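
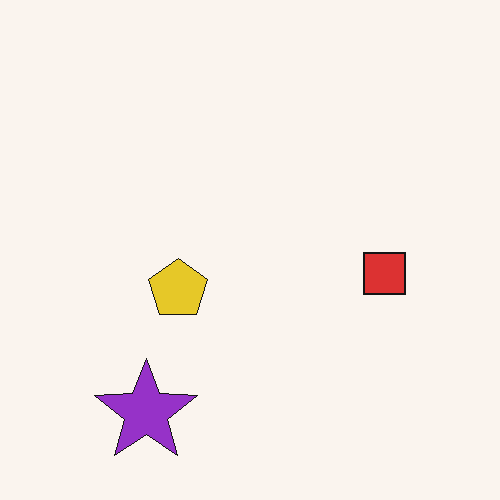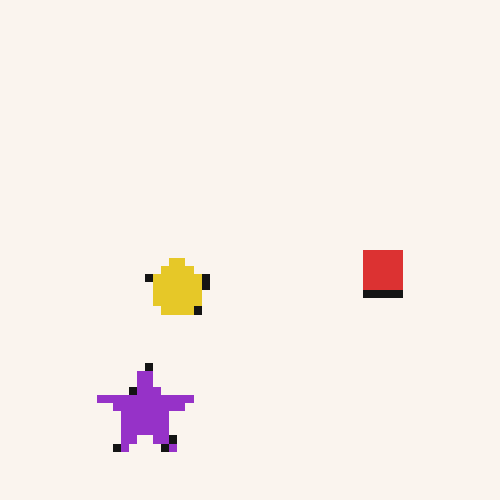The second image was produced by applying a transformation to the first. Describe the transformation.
The transformation is: moderately pixelated.

Shapes are reduced to large square blocks; fine edges and outlines are lost — a downscale-then-upscale (mosaic) effect.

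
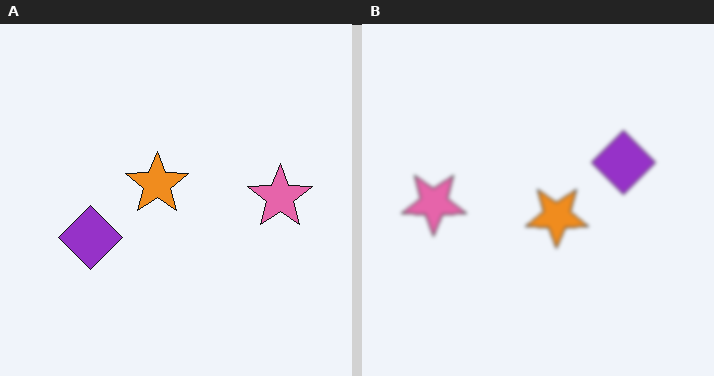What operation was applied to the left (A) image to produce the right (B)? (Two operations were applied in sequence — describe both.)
This is the original image given a subtle gaussian blur, then rotated 180°.

Shape edges and outlines are uniformly softened across the whole image. The pink star sits in the right of the left (A) image and the left of the right (B) — consistent with a whole-image 180° rotation.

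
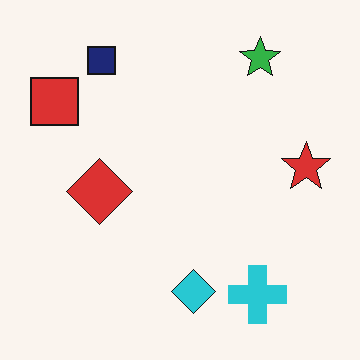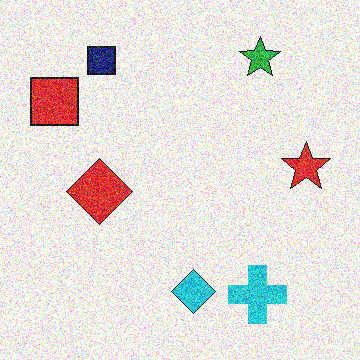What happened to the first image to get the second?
The transformation is: degraded with strong gaussian noise.

Random speckle covers the whole image, including the flat background.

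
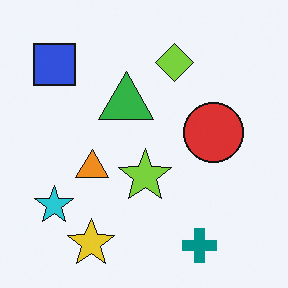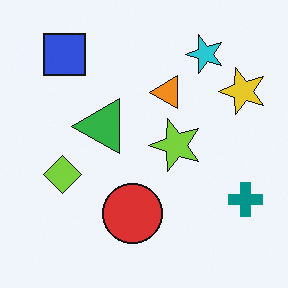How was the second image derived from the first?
The second image is the first transposed (reflected across the top-left ↔ bottom-right diagonal).

Shapes have swapped their row and column positions — what was in the top-right is now in the bottom-left — a diagonal reflection.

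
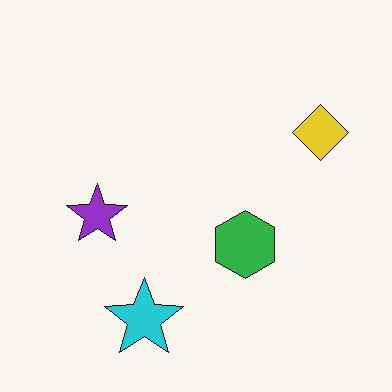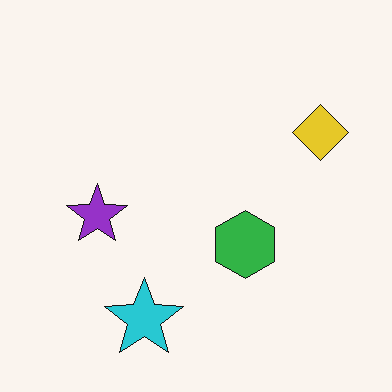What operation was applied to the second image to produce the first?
JPEG-compressed with visible artifacts.

Blocky 8×8 compression artifacts appear around shape edges and the flat background shows ringing — characteristic JPEG degradation.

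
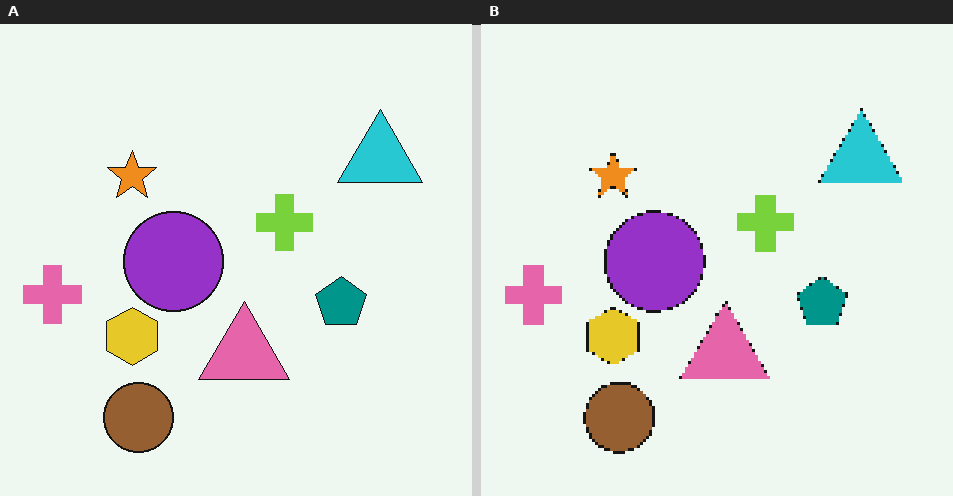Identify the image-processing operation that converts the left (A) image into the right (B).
Mildly pixelated.

Shapes are reduced to large square blocks; fine edges and outlines are lost — a downscale-then-upscale (mosaic) effect.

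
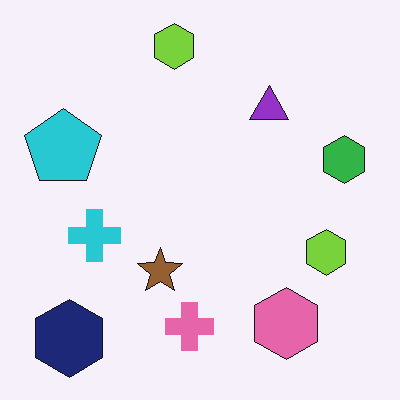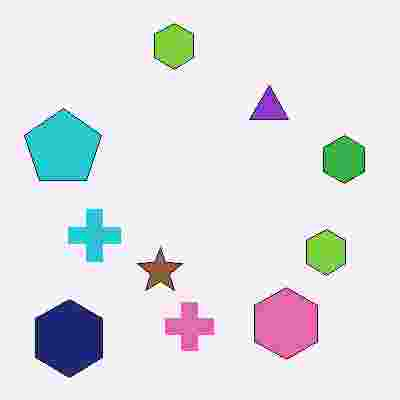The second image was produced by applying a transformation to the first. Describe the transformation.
The image was heavily JPEG-compressed with obvious blocking artifacts.

Blocky 8×8 compression artifacts appear around shape edges and the flat background shows ringing — characteristic JPEG degradation.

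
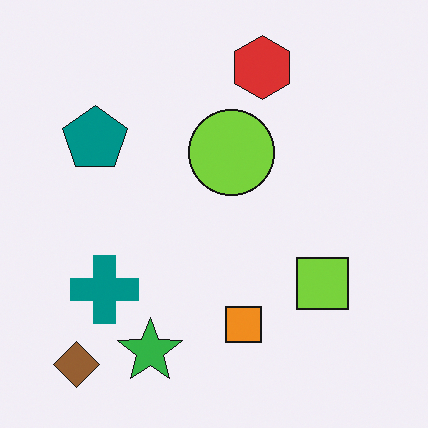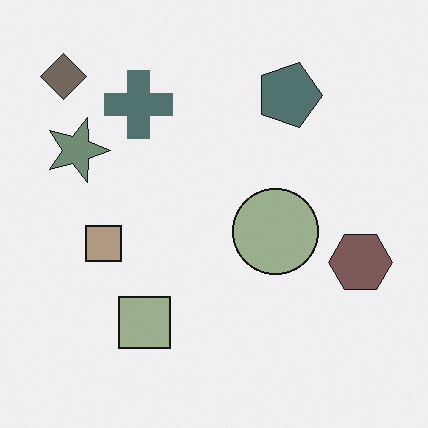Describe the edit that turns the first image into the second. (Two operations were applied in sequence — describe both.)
The image was rotated 90° clockwise, then heavily desaturated.

The brown diamond sits in the bottom-left of the first image and the top-left of the second — consistent with a whole-image 90° clockwise rotation. All colors are more muted and greyish — a global saturation change.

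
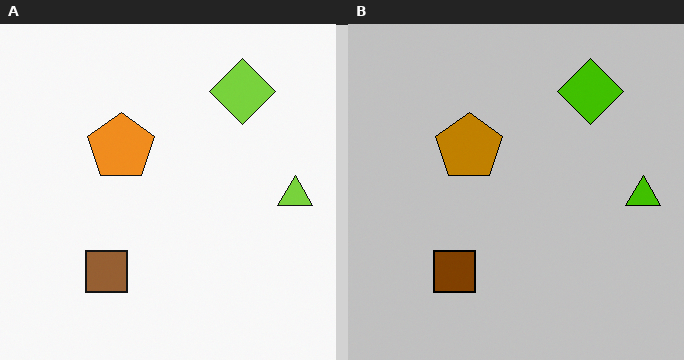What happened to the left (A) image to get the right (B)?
It was heavily posterized to just a handful of flat colors.

Each flat color has snapped to a coarser quantized level — most visibly, the near-white background has dropped to a flat grey.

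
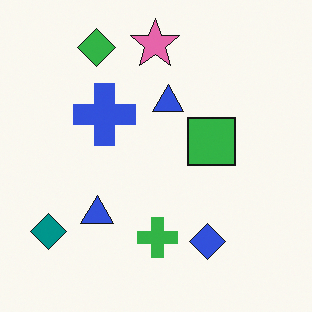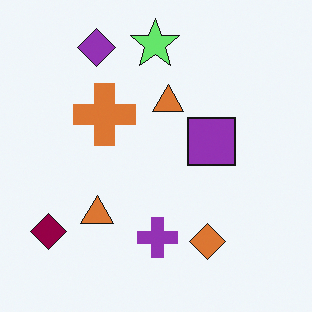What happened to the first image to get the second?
The second image is the first hue-shifted through roughly half the color wheel.

Every shape's color has rotated by the same amount around the hue wheel — a uniform hue shift.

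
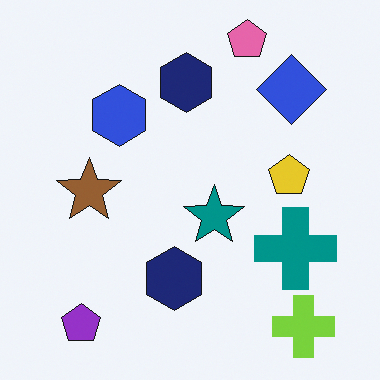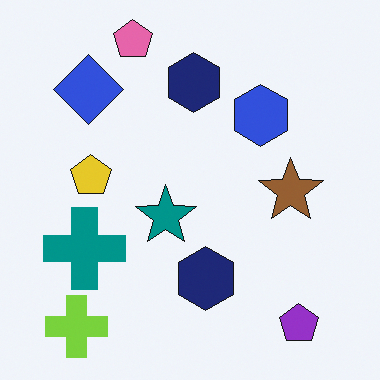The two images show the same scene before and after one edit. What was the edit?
The transformation is: flipped horizontally (left ↔ right).

The lime cross is in the bottom-right of the first image and the bottom-left of the second — shapes on opposite sides of the vertical midline have swapped in a mirror flip.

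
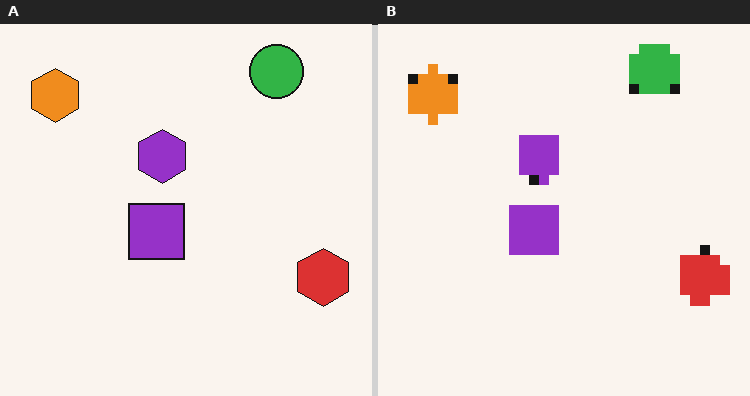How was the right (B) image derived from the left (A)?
The transformation is: heavily pixelated into large blocks.

Shapes are reduced to large square blocks; fine edges and outlines are lost — a downscale-then-upscale (mosaic) effect.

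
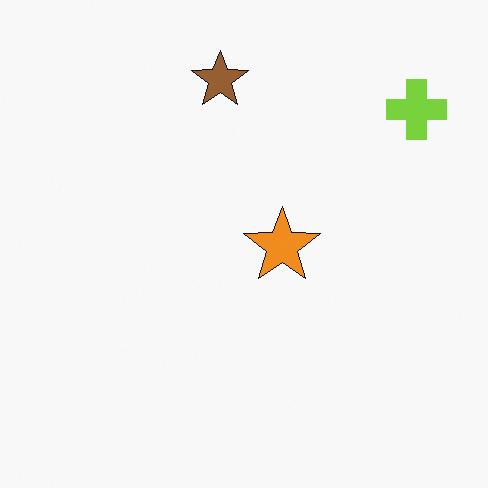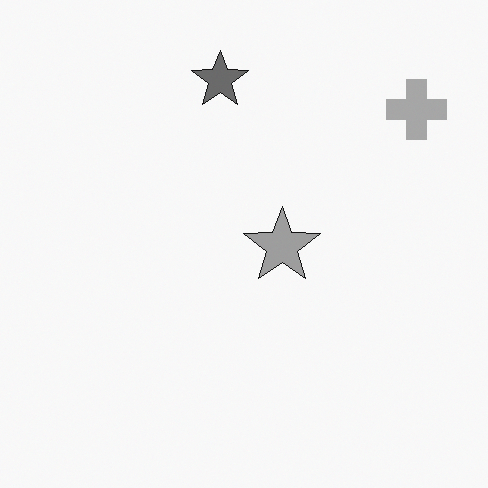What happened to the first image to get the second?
The second image is the first converted to grayscale.

All color is removed — every shape is now a shade of grey.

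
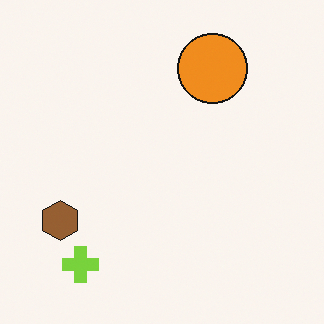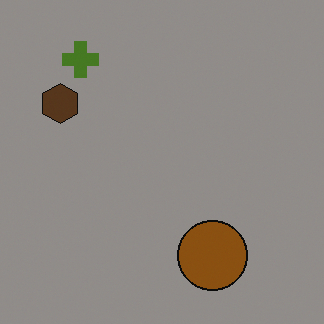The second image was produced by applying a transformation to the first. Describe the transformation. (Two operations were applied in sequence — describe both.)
The image was flipped vertically (top ↔ bottom), then darkened a lot.

The lime cross is in the bottom-left of the first image and the top-left of the second — shapes on opposite sides of the horizontal midline have swapped in a mirror flip. Every pixel — background and shapes alike — is uniformly darkened.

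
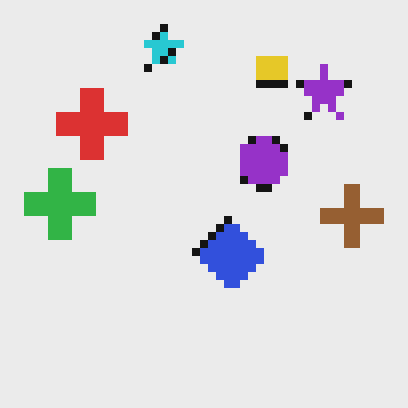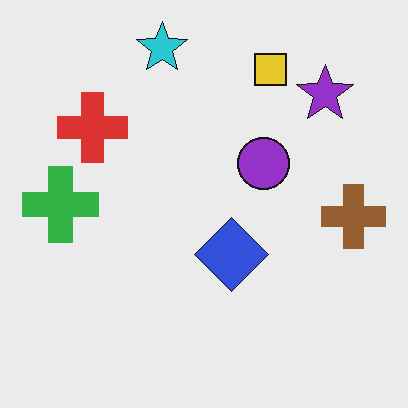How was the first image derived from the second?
This is the original image moderately pixelated.

Shapes are reduced to large square blocks; fine edges and outlines are lost — a downscale-then-upscale (mosaic) effect.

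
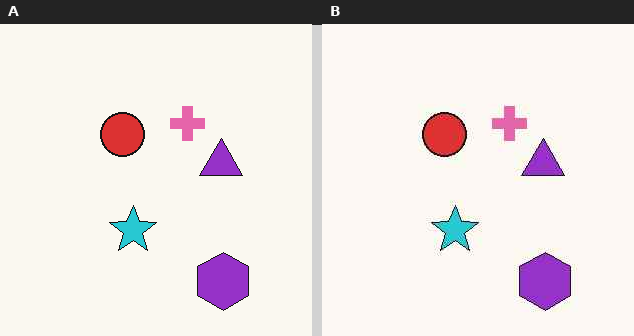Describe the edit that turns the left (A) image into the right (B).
The right (B) image is the left (A) given moderate JPEG compression.

Blocky 8×8 compression artifacts appear around shape edges and the flat background shows ringing — characteristic JPEG degradation.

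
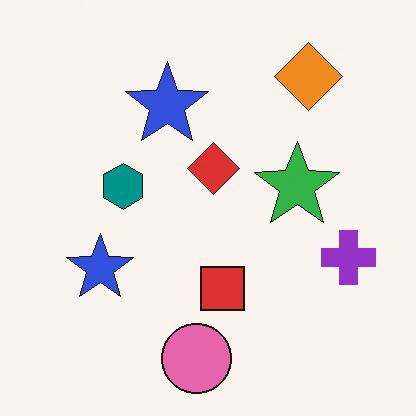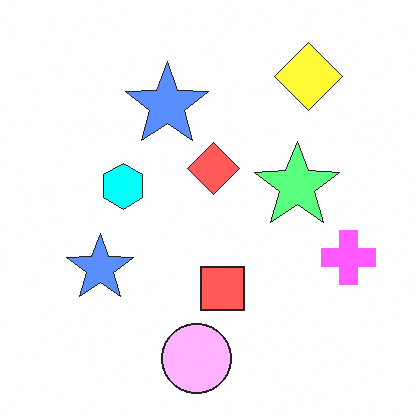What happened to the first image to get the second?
The image was substantially brightened.

Every pixel — background and shapes alike — is uniformly brightened.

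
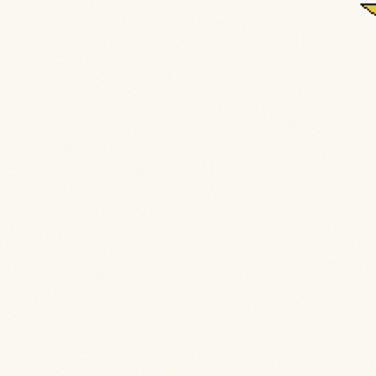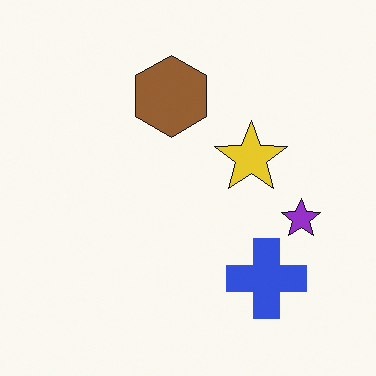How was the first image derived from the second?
This is the original image cropped tightly and scaled back up.

The visible shapes are larger and the field of view is narrower; shapes near the original edges may be partly or wholly outside the frame — a crop-and-rescale.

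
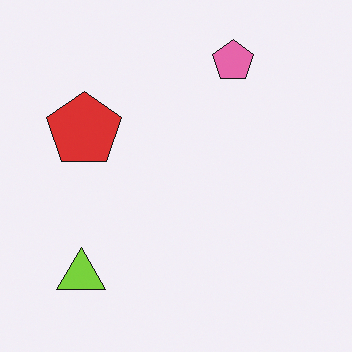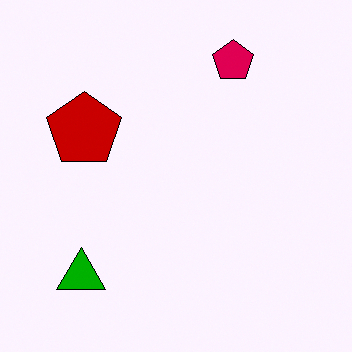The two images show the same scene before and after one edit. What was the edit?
Given much higher contrast.

Tones are pushed away from mid-grey across the whole image — a global contrast change.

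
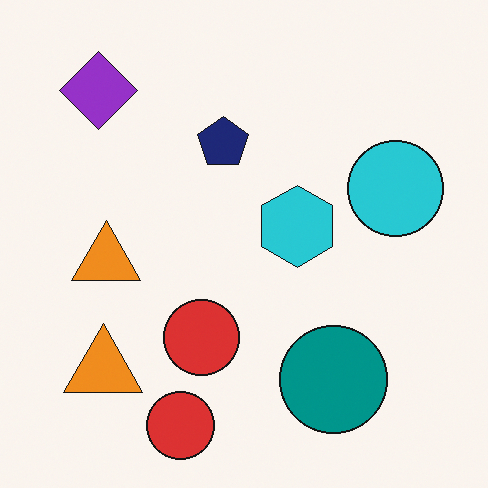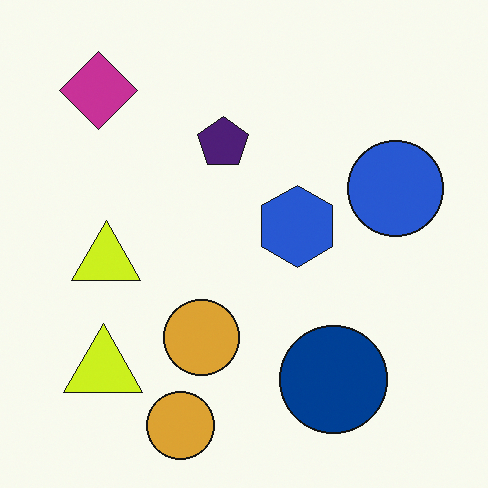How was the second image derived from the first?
Hue-shifted by a small amount.

Every shape's color has rotated by the same amount around the hue wheel — a uniform hue shift.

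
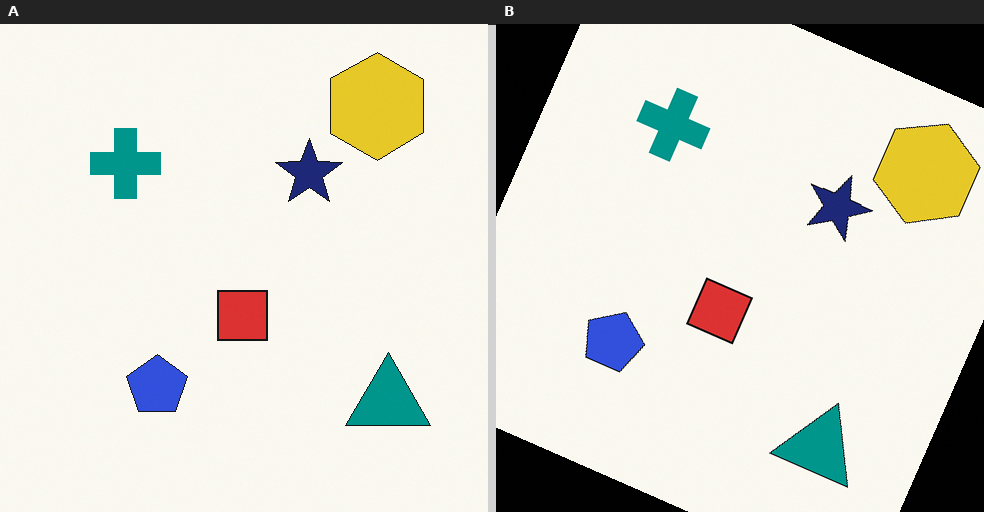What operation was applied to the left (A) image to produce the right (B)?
The right (B) image is the left (A) rotated clockwise by a moderate amount.

Every shape is tilted by the same angle and the image corners show triangular fill wedges — a whole-image rotation by a non-right angle.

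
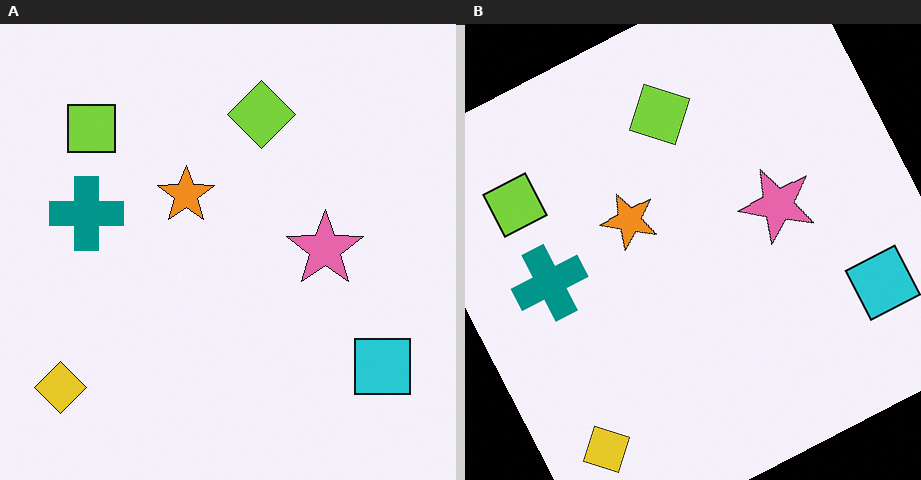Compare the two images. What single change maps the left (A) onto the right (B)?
It was rotated counter-clockwise by a moderate amount.

Every shape is tilted by the same angle and the image corners show triangular fill wedges — a whole-image rotation by a non-right angle.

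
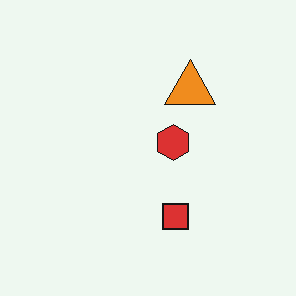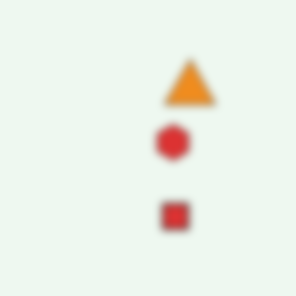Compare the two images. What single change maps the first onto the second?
Moderately blurred.

Shape edges and outlines are uniformly softened across the whole image.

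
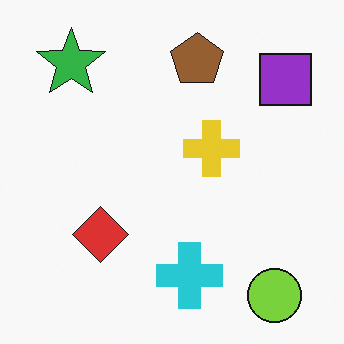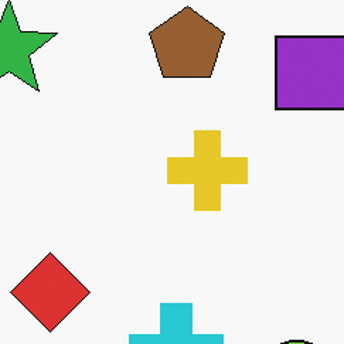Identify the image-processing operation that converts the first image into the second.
The second image is the first cropped slightly and scaled back up.

The visible shapes are larger and the field of view is narrower; shapes near the original edges may be partly or wholly outside the frame — a crop-and-rescale.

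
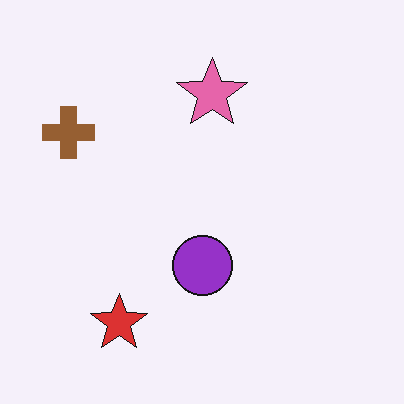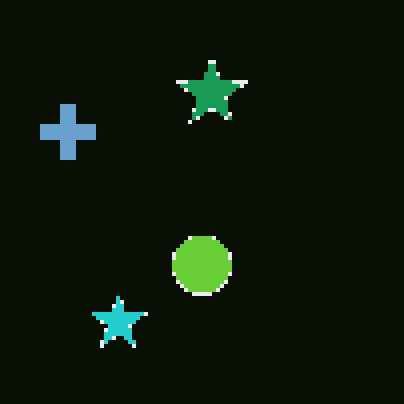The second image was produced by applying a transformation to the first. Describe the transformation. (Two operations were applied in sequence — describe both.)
The transformation is: color-inverted (negative), then mildly pixelated.

The light background has become dark and every shape's color is its complement — a photographic negative. Shapes are reduced to large square blocks; fine edges and outlines are lost — a downscale-then-upscale (mosaic) effect.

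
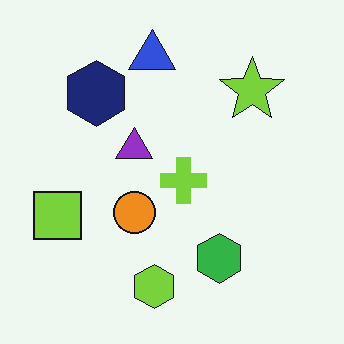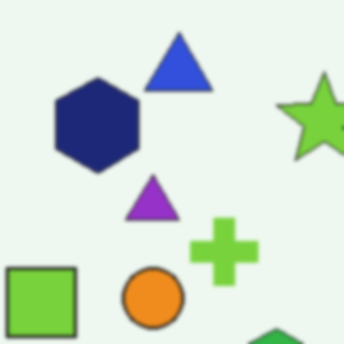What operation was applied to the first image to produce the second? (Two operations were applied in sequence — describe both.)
Cropped slightly and scaled back up, then given a subtle gaussian blur.

The visible shapes are larger and the field of view is narrower; shapes near the original edges may be partly or wholly outside the frame — a crop-and-rescale. Shape edges and outlines are uniformly softened across the whole image.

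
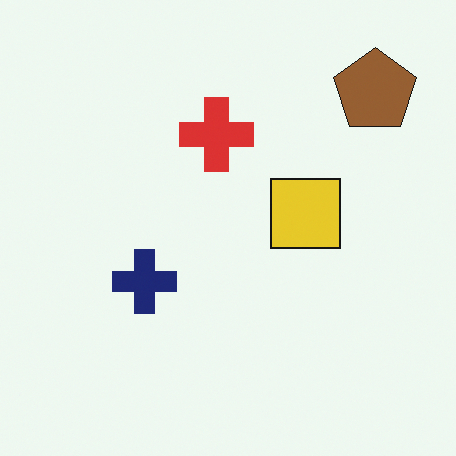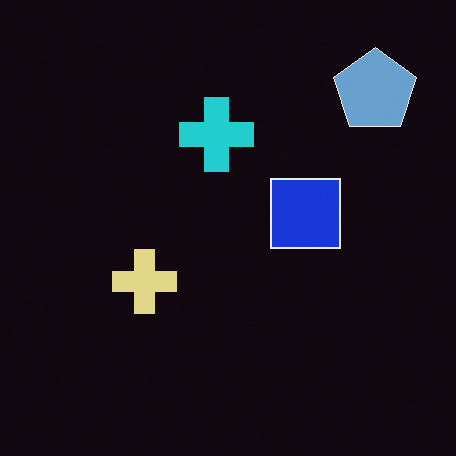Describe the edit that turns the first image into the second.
The image was color-inverted (negative).

The light background has become dark and every shape's color is its complement — a photographic negative.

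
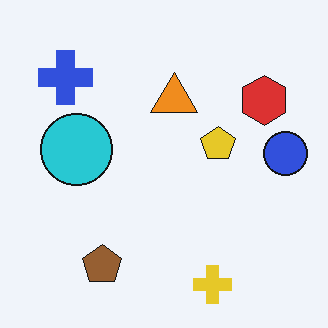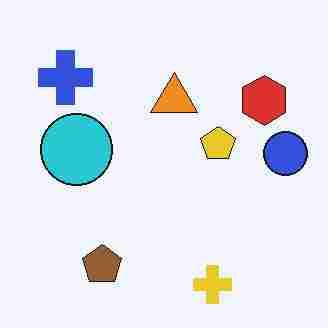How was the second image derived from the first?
The second image is the first degraded with heavy JPEG compression.

Blocky 8×8 compression artifacts appear around shape edges and the flat background shows ringing — characteristic JPEG degradation.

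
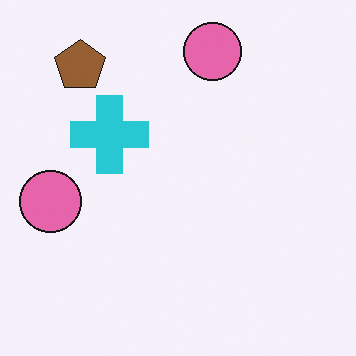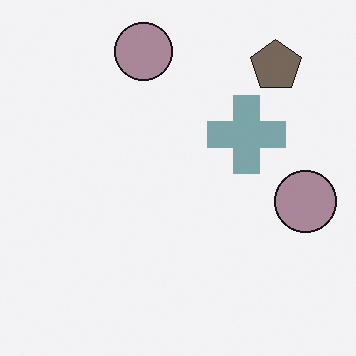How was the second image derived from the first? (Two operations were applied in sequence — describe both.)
This is the original image made much more muted (saturation change), then flipped horizontally (left ↔ right).

All colors are more muted and greyish — a global saturation change. The brown pentagon is in the top-left of the first image and the top-right of the second — shapes on opposite sides of the vertical midline have swapped in a mirror flip.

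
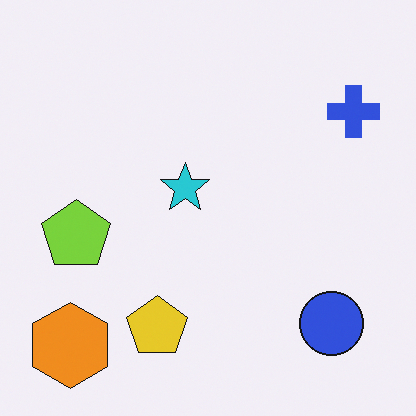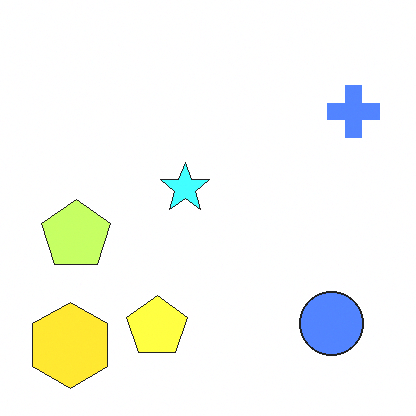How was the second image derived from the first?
The image was noticeably brightened.

Every pixel — background and shapes alike — is uniformly brightened.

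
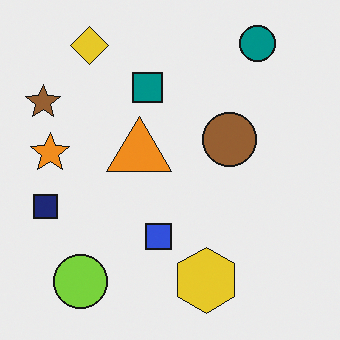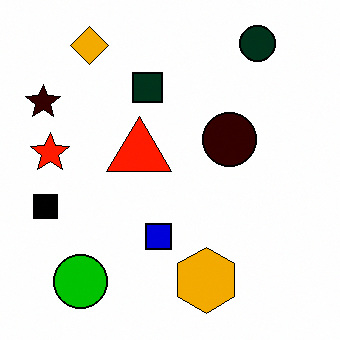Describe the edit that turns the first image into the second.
Given much higher contrast.

Tones are pushed away from mid-grey across the whole image — a global contrast change.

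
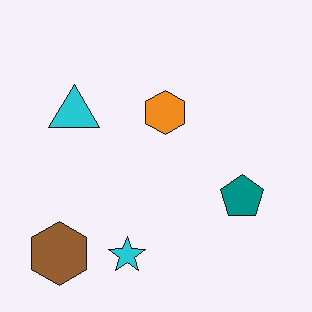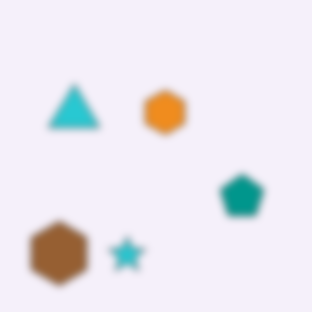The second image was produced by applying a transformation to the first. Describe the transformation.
The image was moderately blurred.

Shape edges and outlines are uniformly softened across the whole image.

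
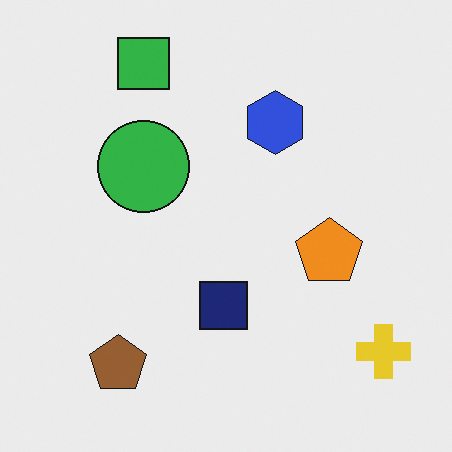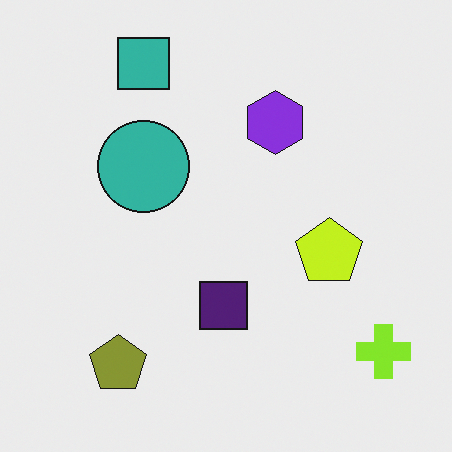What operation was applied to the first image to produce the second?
It was hue-shifted slightly.

Every shape's color has rotated by the same amount around the hue wheel — a uniform hue shift.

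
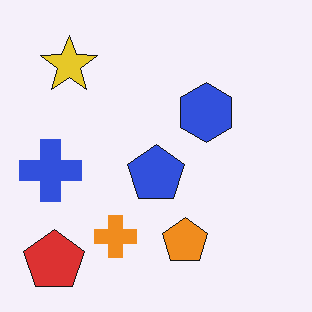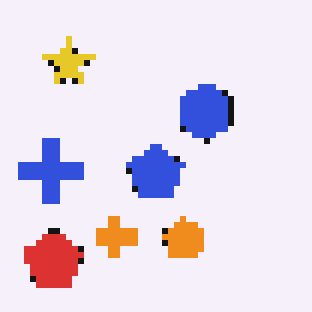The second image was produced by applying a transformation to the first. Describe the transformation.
The transformation is: pixelated into visible square blocks.

Shapes are reduced to large square blocks; fine edges and outlines are lost — a downscale-then-upscale (mosaic) effect.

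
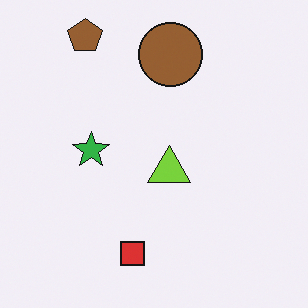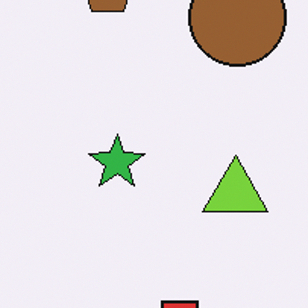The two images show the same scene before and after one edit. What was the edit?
Cropped slightly and scaled back up.

The visible shapes are larger and the field of view is narrower; shapes near the original edges may be partly or wholly outside the frame — a crop-and-rescale.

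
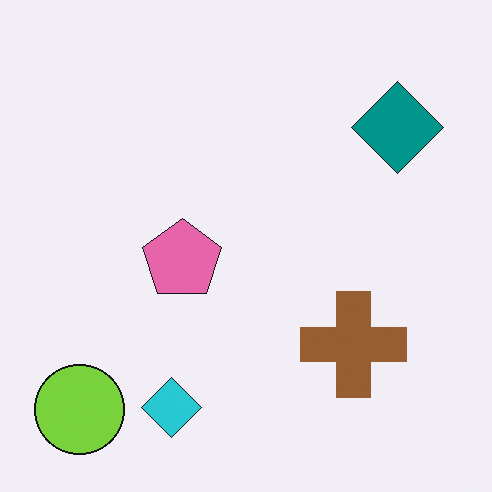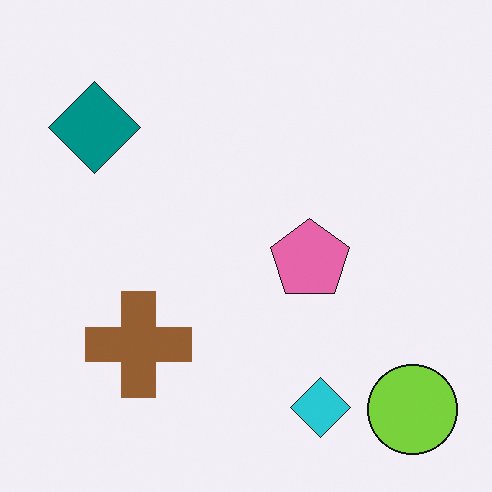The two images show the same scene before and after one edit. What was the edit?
Flipped horizontally (left ↔ right).

The lime circle is in the bottom-left of the first image and the bottom-right of the second — shapes on opposite sides of the vertical midline have swapped in a mirror flip.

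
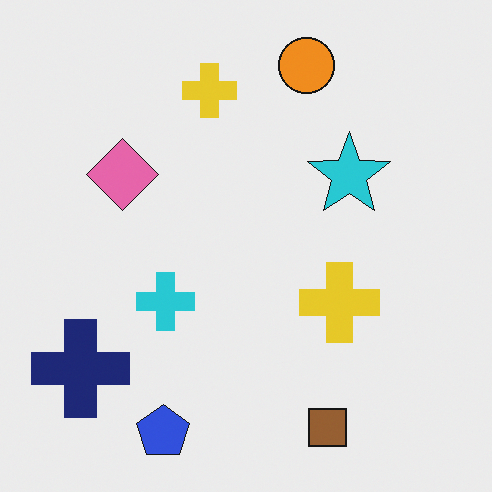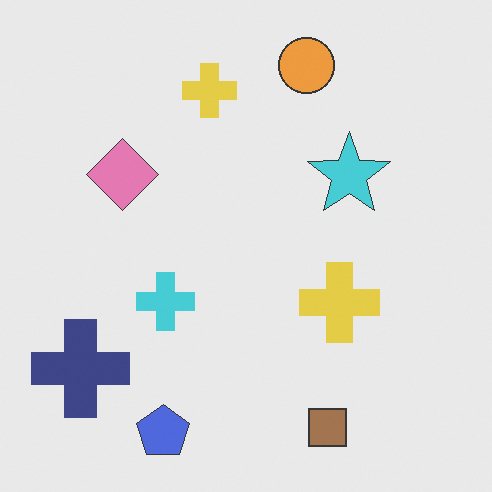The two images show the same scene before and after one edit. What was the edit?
This is the original image given slightly reduced contrast.

Tones are pushed toward mid-grey across the whole image — a global contrast change.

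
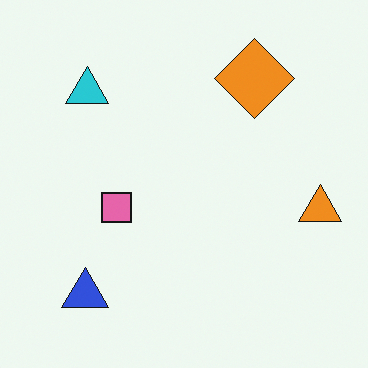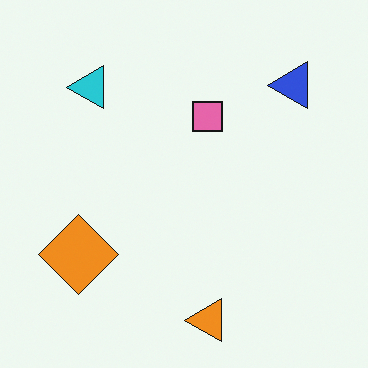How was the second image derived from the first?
This is the original image transposed (reflected across the top-left ↔ bottom-right diagonal).

Shapes have swapped their row and column positions — what was in the top-right is now in the bottom-left — a diagonal reflection.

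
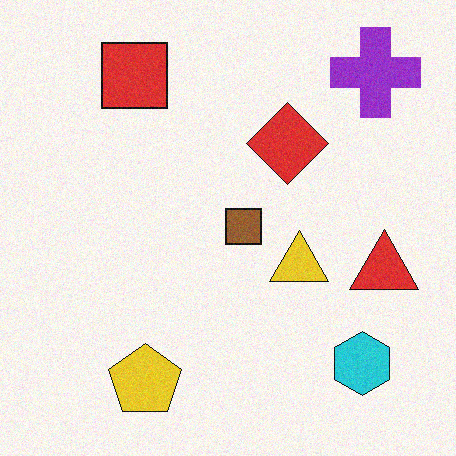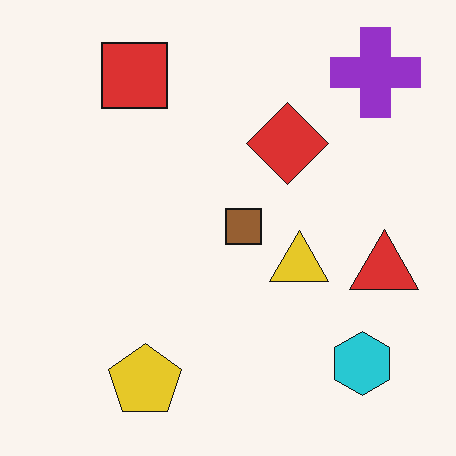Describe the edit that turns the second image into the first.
It was degraded with subtle gaussian noise.

Random speckle covers the whole image, including the flat background.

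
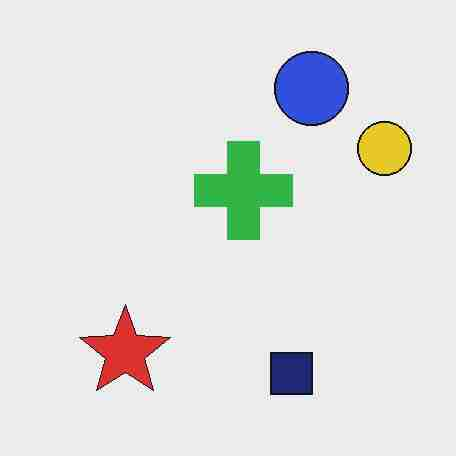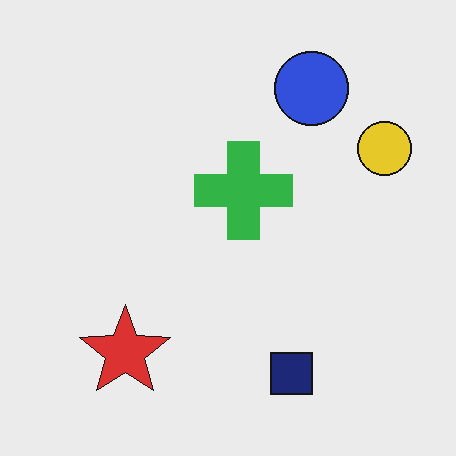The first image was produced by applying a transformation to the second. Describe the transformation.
The image was heavily JPEG-compressed with obvious blocking artifacts.

Blocky 8×8 compression artifacts appear around shape edges and the flat background shows ringing — characteristic JPEG degradation.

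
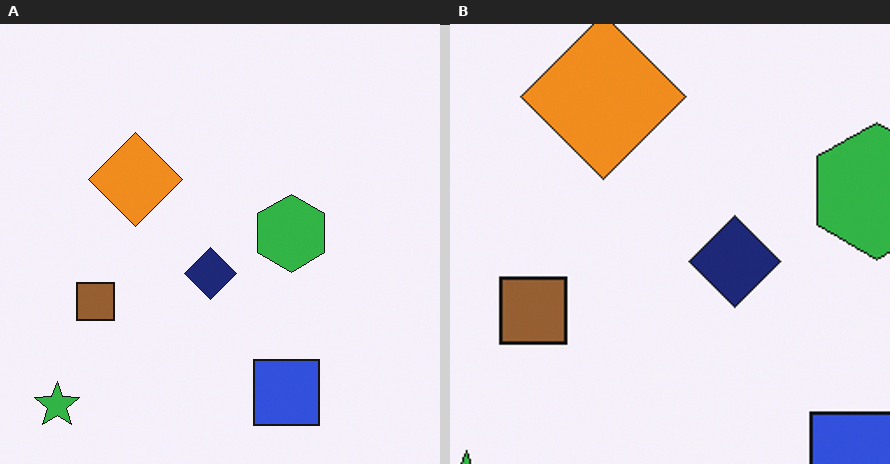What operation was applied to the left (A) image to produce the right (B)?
This is the original image cropped tightly and scaled back up.

The visible shapes are larger and the field of view is narrower; shapes near the original edges may be partly or wholly outside the frame — a crop-and-rescale.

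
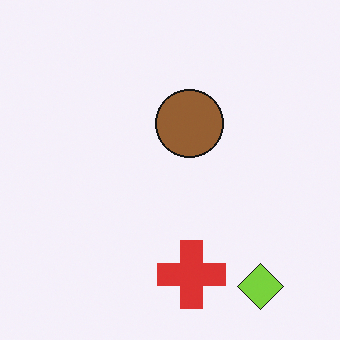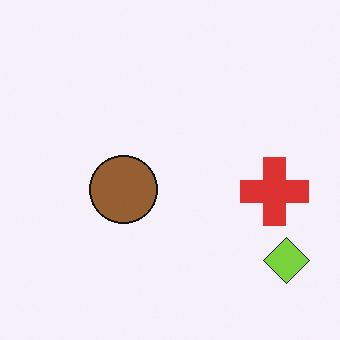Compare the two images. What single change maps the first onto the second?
Transposed (reflected across the top-left ↔ bottom-right diagonal).

Shapes have swapped their row and column positions — what was in the top-right is now in the bottom-left — a diagonal reflection.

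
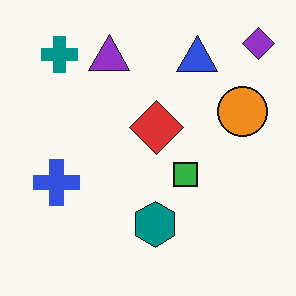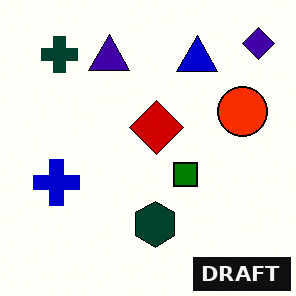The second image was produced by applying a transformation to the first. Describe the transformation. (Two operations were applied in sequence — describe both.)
It was boosted in contrast, then watermarked with the text "DRAFT" in the lower-right corner.

Tones are pushed away from mid-grey across the whole image — a global contrast change. A dark label reading "DRAFT" appears in the lower-right corner.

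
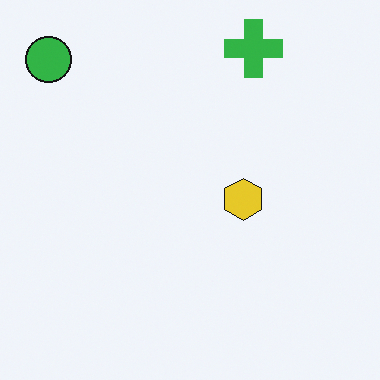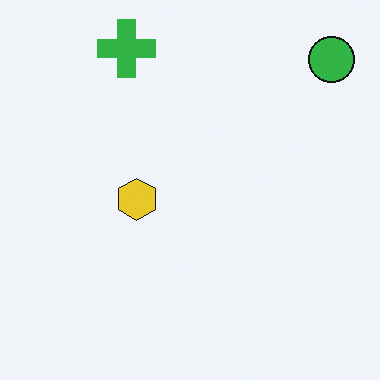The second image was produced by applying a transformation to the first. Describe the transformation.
Flipped horizontally (left ↔ right).

The green circle is in the top-left of the first image and the top-right of the second — shapes on opposite sides of the vertical midline have swapped in a mirror flip.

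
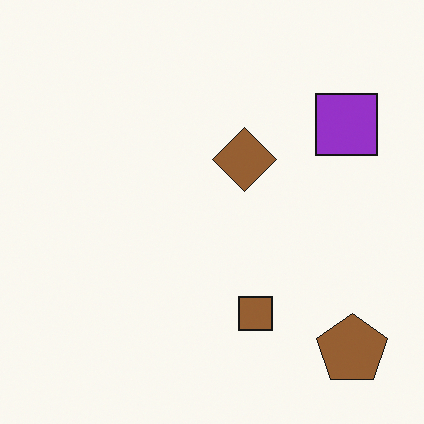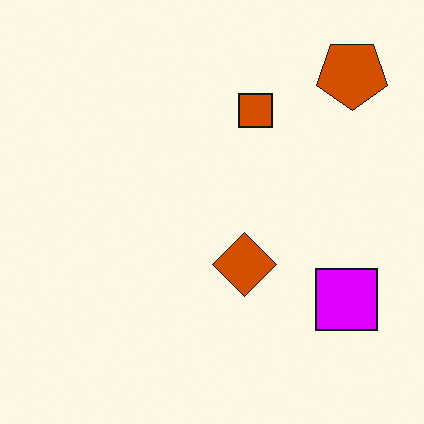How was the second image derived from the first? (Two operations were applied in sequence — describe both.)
Flipped vertically (top ↔ bottom), then made much more vivid (saturation change).

The brown pentagon is in the bottom-right of the first image and the top-right of the second — shapes on opposite sides of the horizontal midline have swapped in a mirror flip. All colors are more vivid — a global saturation change.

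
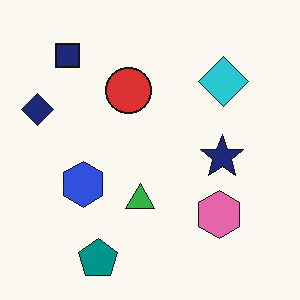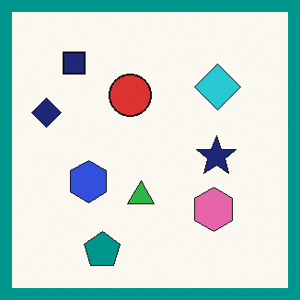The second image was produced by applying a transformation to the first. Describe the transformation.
The transformation is: framed with a teal border.

A solid teal frame runs around the edge of the second image, with the content slightly shrunk inside it.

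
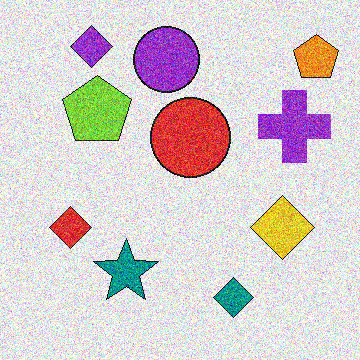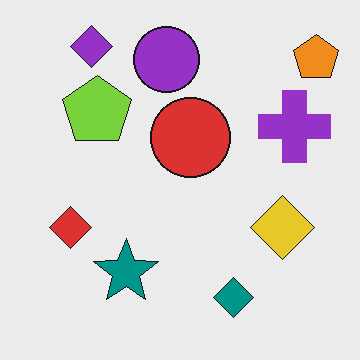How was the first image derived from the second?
Degraded with a thick layer of grain.

Random speckle covers the whole image, including the flat background.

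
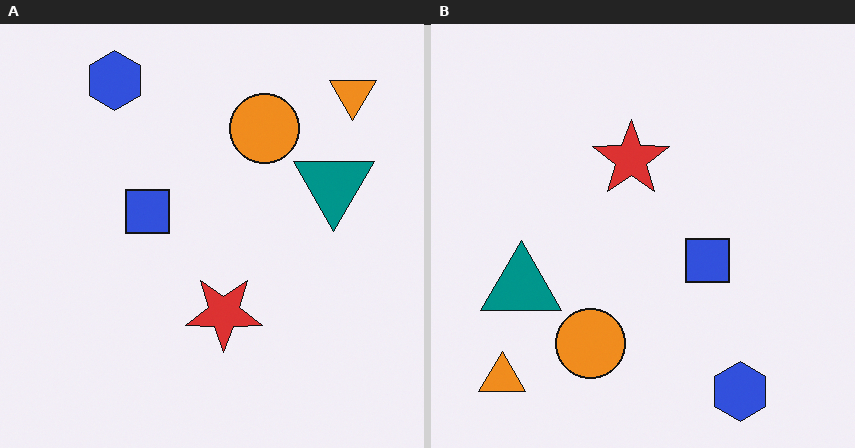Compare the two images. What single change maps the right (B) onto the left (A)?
The left (A) image is the right (B) rotated 180°.

The orange triangle sits in the bottom-left of the right (B) image and the top-right of the left (A) — consistent with a whole-image 180° rotation.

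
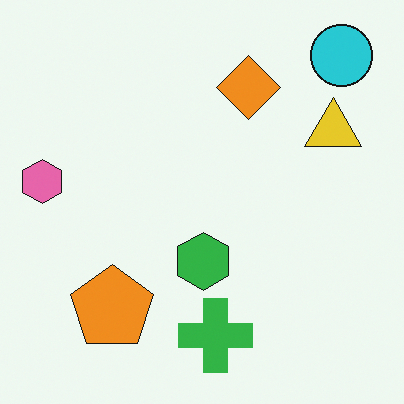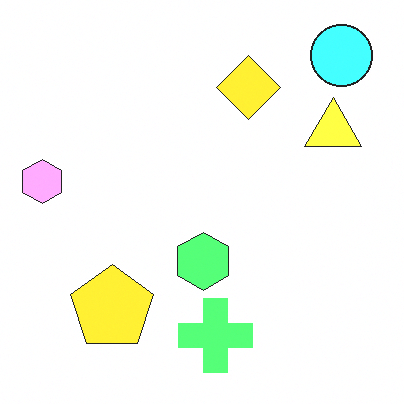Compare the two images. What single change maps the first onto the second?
It was brightened a lot.

Every pixel — background and shapes alike — is uniformly brightened.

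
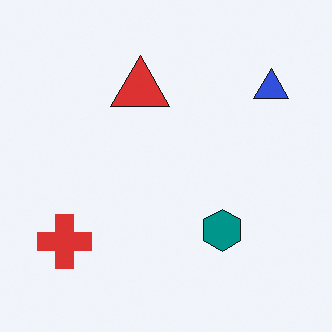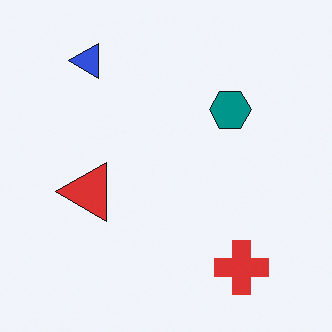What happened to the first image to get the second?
The image was rotated 90° counter-clockwise.

The blue triangle sits in the top-right of the first image and the top-left of the second — consistent with a whole-image 90° counter-clockwise rotation.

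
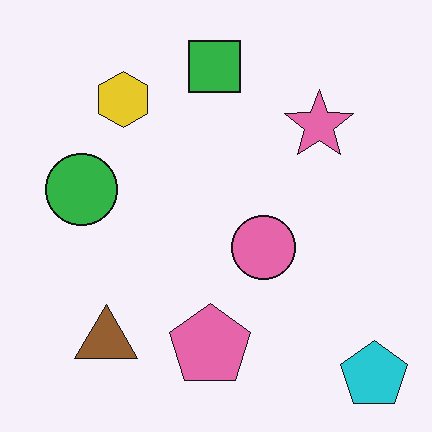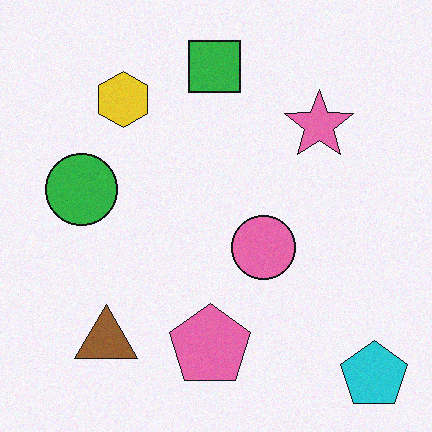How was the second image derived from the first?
The second image is the first degraded with light additive noise.

Random speckle covers the whole image, including the flat background.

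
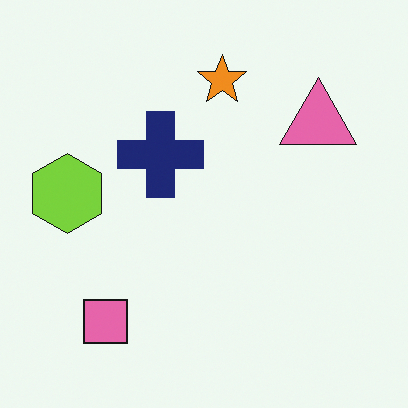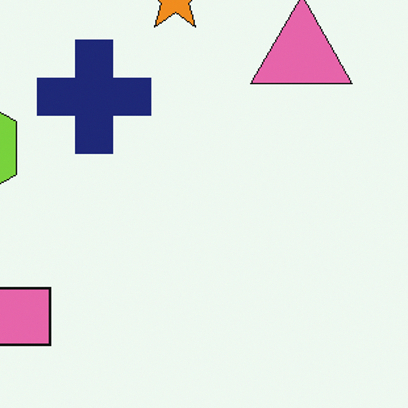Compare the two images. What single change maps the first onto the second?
It was cropped slightly and scaled back up.

The visible shapes are larger and the field of view is narrower; shapes near the original edges may be partly or wholly outside the frame — a crop-and-rescale.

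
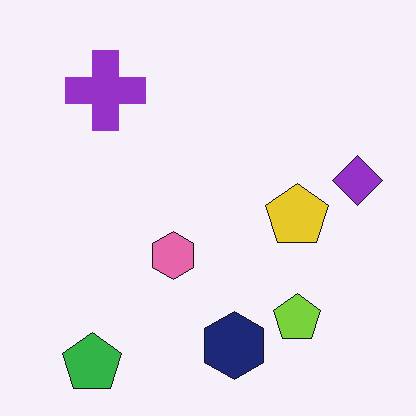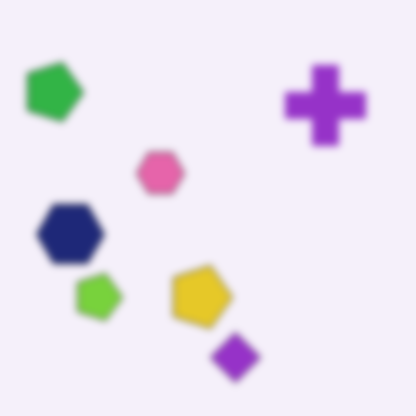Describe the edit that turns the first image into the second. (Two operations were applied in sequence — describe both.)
The transformation is: moderately blurred, then rotated 90° clockwise.

Shape edges and outlines are uniformly softened across the whole image. The green pentagon sits in the bottom-left of the first image and the top-left of the second — consistent with a whole-image 90° clockwise rotation.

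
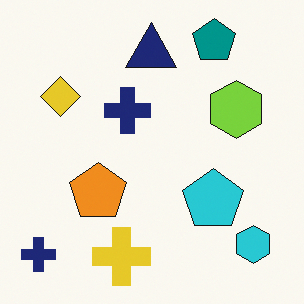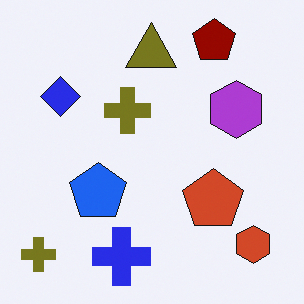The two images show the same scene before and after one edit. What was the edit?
The image was hue-shifted by a large amount.

Every shape's color has rotated by the same amount around the hue wheel — a uniform hue shift.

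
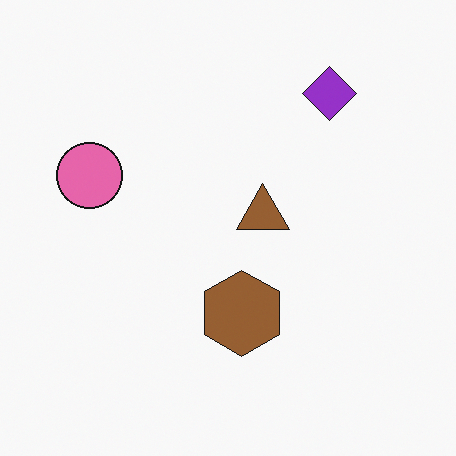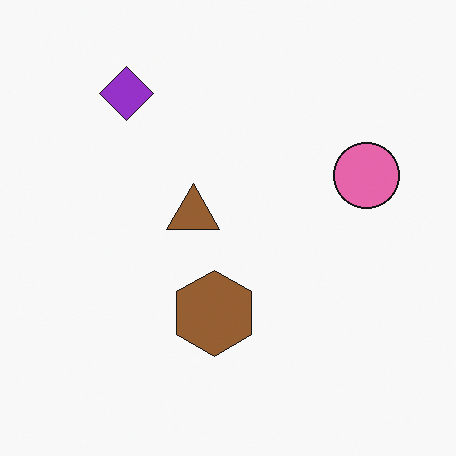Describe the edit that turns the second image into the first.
It was flipped horizontally (left ↔ right).

The pink circle is in the right of the second image and the left of the first — shapes on opposite sides of the vertical midline have swapped in a mirror flip.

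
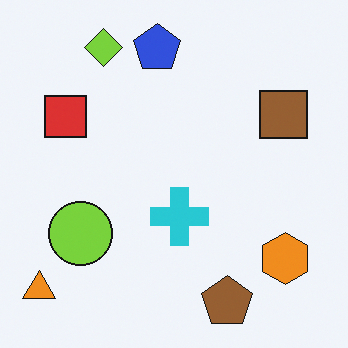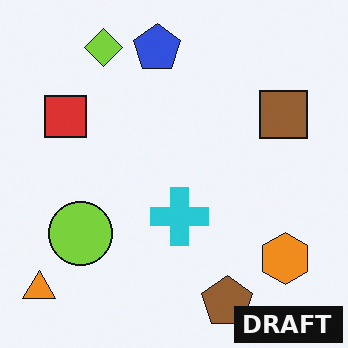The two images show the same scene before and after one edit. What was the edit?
The transformation is: watermarked with the text "DRAFT" in the lower-right corner.

A dark label reading "DRAFT" appears in the lower-right corner.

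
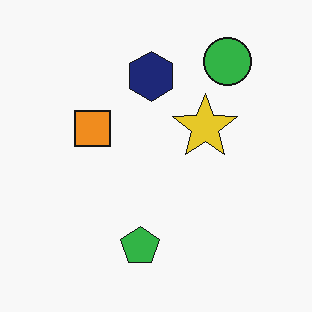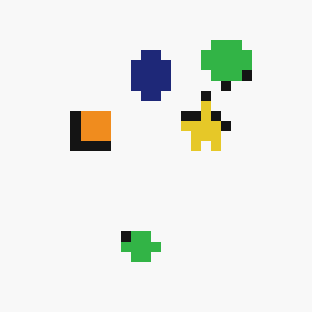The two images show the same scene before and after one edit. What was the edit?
The transformation is: coarsely pixelated.

Shapes are reduced to large square blocks; fine edges and outlines are lost — a downscale-then-upscale (mosaic) effect.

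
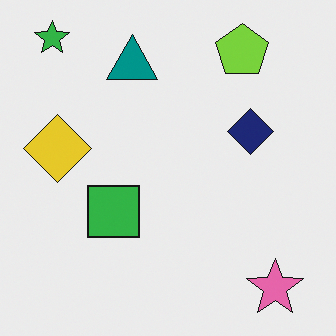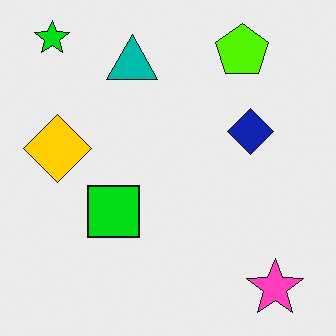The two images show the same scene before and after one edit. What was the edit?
It was made much more vivid (saturation change).

All colors are more vivid — a global saturation change.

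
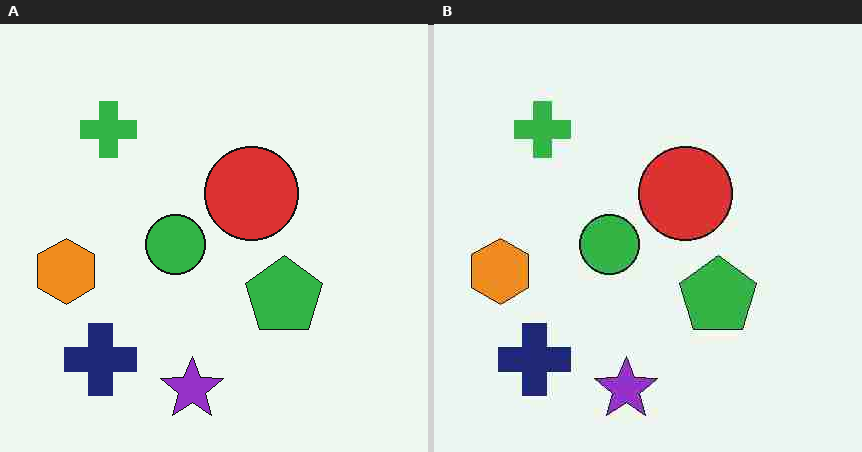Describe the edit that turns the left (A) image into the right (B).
This is the original image degraded with heavy JPEG compression.

Blocky 8×8 compression artifacts appear around shape edges and the flat background shows ringing — characteristic JPEG degradation.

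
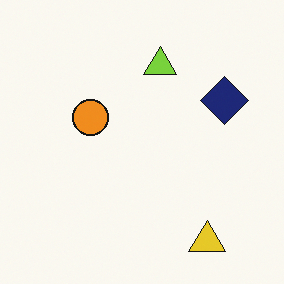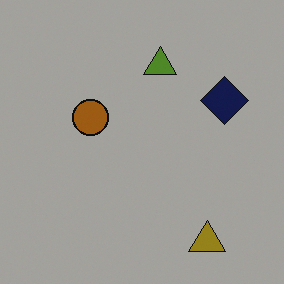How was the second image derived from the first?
The image was darkened a lot.

Every pixel — background and shapes alike — is uniformly darkened.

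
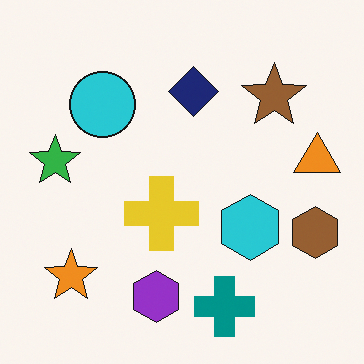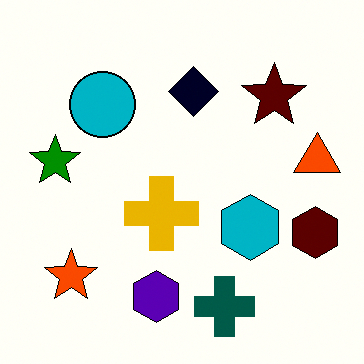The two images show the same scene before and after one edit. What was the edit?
Given much higher contrast.

Tones are pushed away from mid-grey across the whole image — a global contrast change.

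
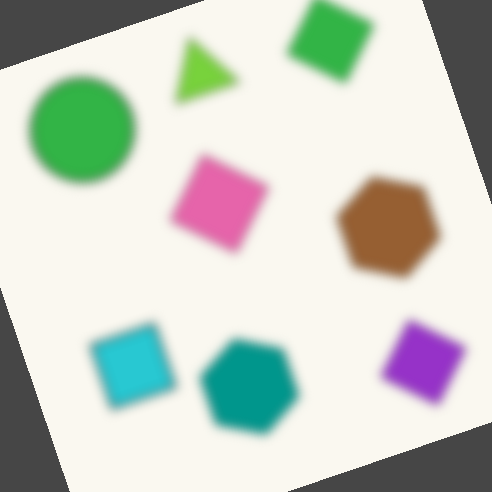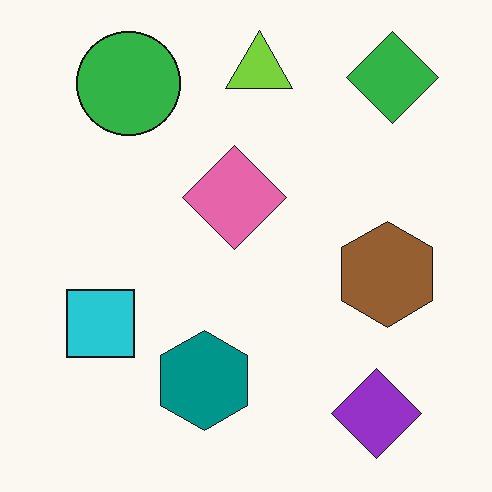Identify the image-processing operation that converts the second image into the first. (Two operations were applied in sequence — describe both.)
The image was heavily blurred, then rotated counter-clockwise by a clearly visible amount.

Shape edges and outlines are uniformly softened across the whole image. Every shape is tilted by the same angle and the image corners show triangular fill wedges — a whole-image rotation by a non-right angle.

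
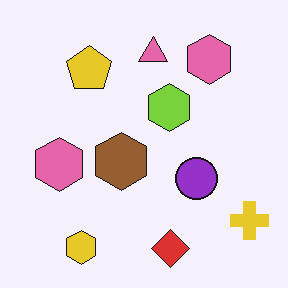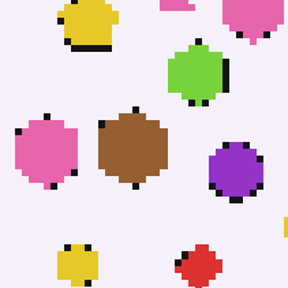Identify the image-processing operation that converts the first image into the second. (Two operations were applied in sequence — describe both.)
The image was mildly pixelated, then cropped slightly and scaled back up.

Shapes are reduced to large square blocks; fine edges and outlines are lost — a downscale-then-upscale (mosaic) effect. The visible shapes are larger and the field of view is narrower; shapes near the original edges may be partly or wholly outside the frame — a crop-and-rescale.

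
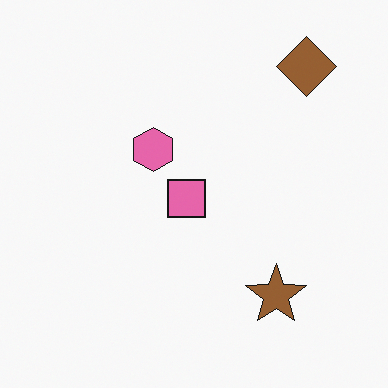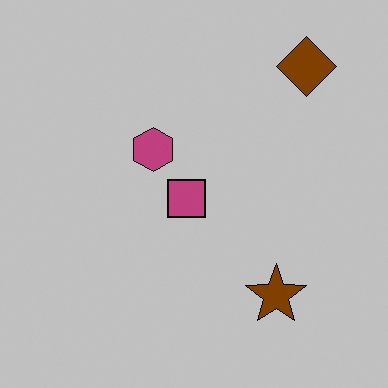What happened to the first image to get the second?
It was heavily posterized to just a handful of flat colors.

Each flat color has snapped to a coarser quantized level — most visibly, the near-white background has dropped to a flat grey.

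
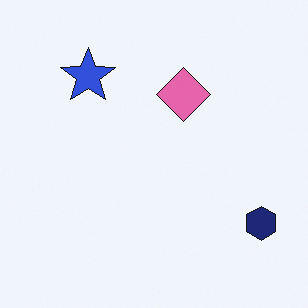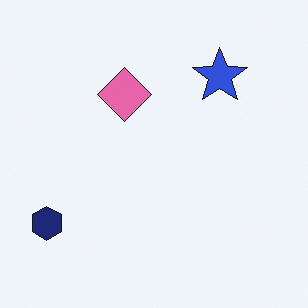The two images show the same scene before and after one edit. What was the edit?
The transformation is: flipped horizontally (left ↔ right).

The navy hexagon is in the bottom-right of the first image and the bottom-left of the second — shapes on opposite sides of the vertical midline have swapped in a mirror flip.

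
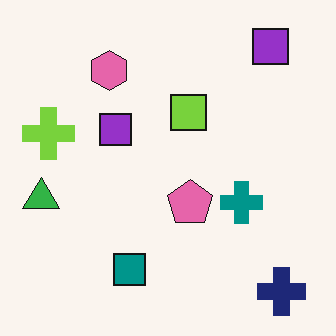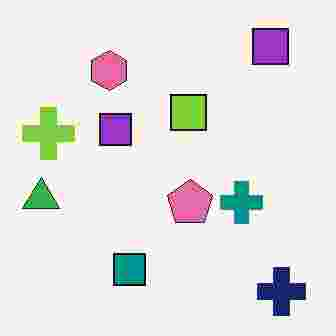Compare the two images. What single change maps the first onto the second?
It was degraded with heavy JPEG compression.

Blocky 8×8 compression artifacts appear around shape edges and the flat background shows ringing — characteristic JPEG degradation.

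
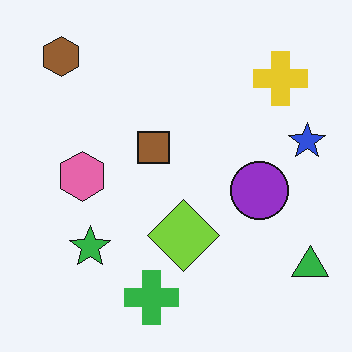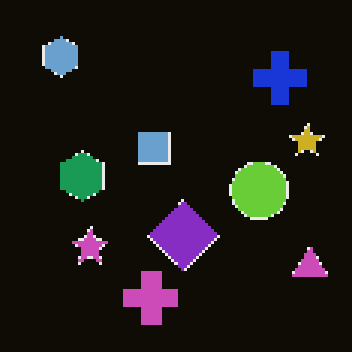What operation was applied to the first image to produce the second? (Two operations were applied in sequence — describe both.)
The transformation is: color-inverted (negative), then lightly pixelated (a mild mosaic effect).

The light background has become dark and every shape's color is its complement — a photographic negative. Shapes are reduced to large square blocks; fine edges and outlines are lost — a downscale-then-upscale (mosaic) effect.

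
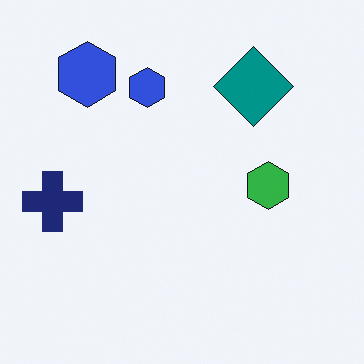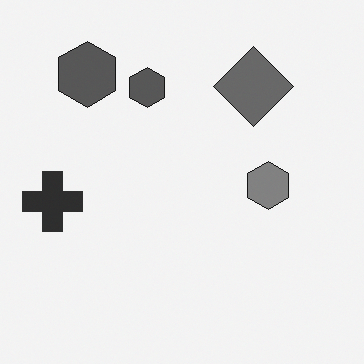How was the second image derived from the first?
It was converted to grayscale.

All color is removed — every shape is now a shade of grey.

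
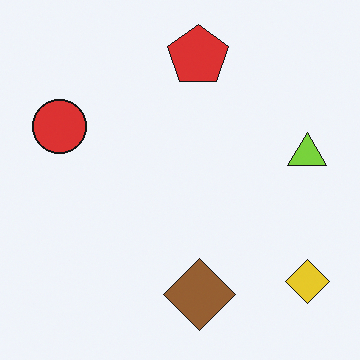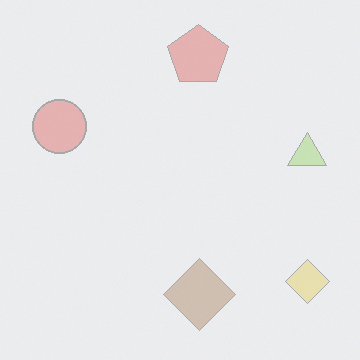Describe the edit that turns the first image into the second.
Given much lower contrast.

Tones are pushed toward mid-grey across the whole image — a global contrast change.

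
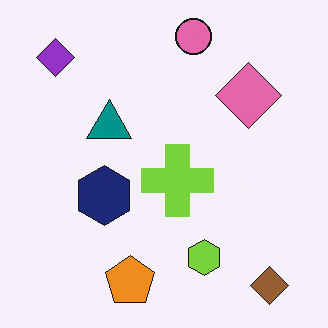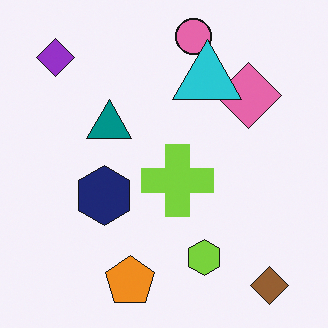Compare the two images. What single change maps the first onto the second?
It was overlaid with an additional cyan triangle.

A cyan triangle appears in the second image that is absent from the first.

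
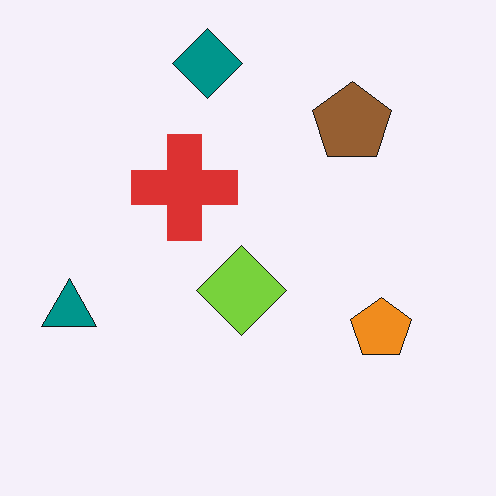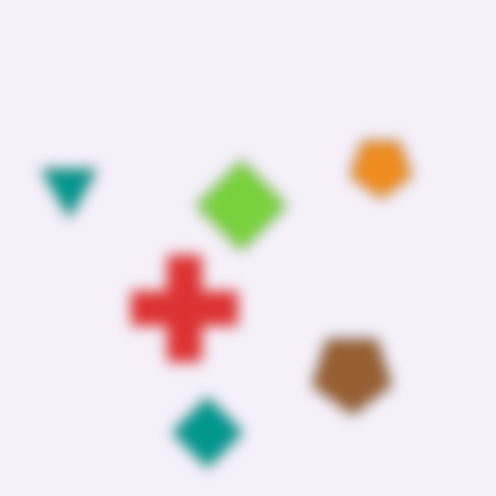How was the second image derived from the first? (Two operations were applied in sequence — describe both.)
The image was flipped vertically (top ↔ bottom), then heavily blurred.

The teal diamond is in the top of the first image and the bottom of the second — shapes on opposite sides of the horizontal midline have swapped in a mirror flip. Shape edges and outlines are uniformly softened across the whole image.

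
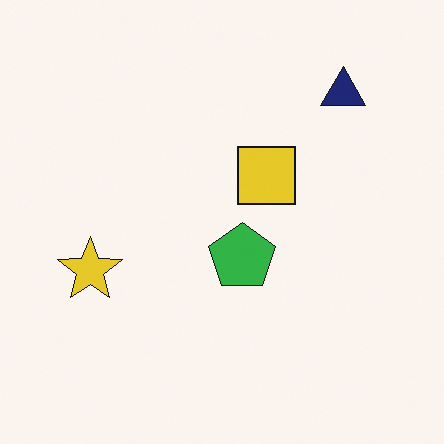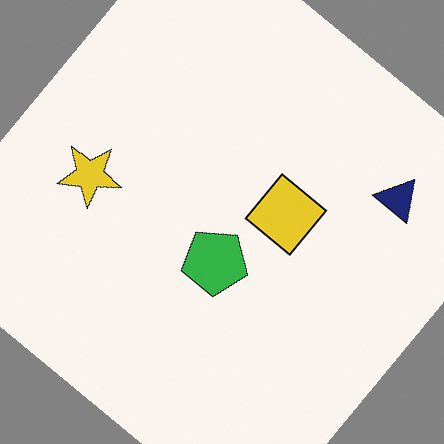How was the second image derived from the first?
Rotated clockwise by a large amount — several tens of degrees.

Every shape is tilted by the same angle and the image corners show triangular fill wedges — a whole-image rotation by a non-right angle.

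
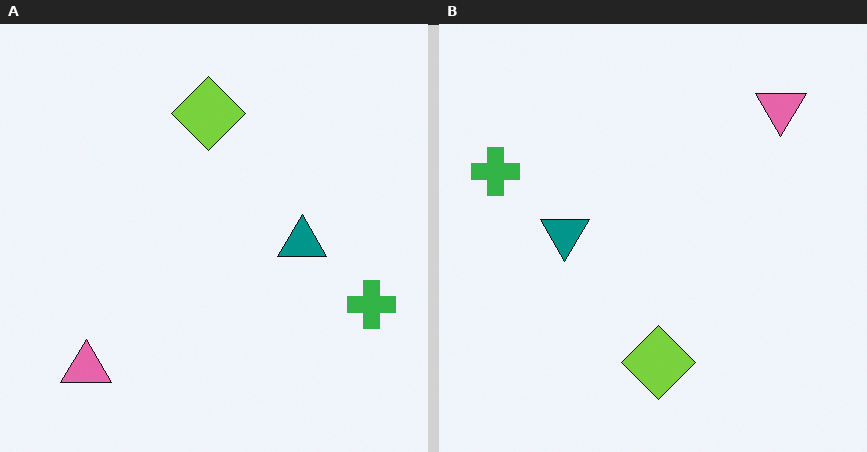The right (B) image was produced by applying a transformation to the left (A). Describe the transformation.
It was rotated 180°.

The pink triangle sits in the bottom-left of the left (A) image and the top-right of the right (B) — consistent with a whole-image 180° rotation.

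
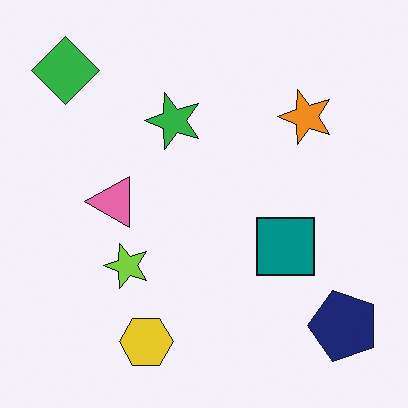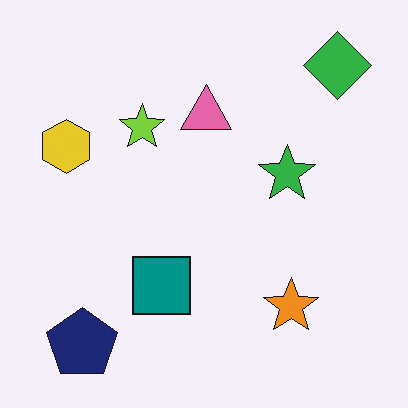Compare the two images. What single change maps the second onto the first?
Rotated 90° counter-clockwise.

The green diamond sits in the top-right of the second image and the top-left of the first — consistent with a whole-image 90° counter-clockwise rotation.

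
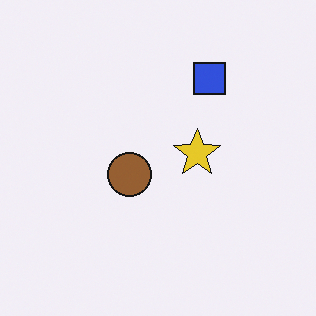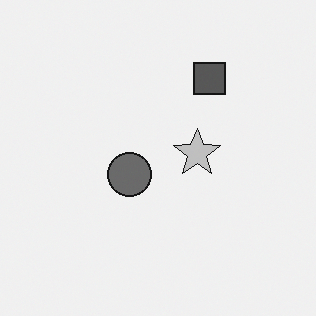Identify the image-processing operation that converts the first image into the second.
The image was converted to grayscale.

All color is removed — every shape is now a shade of grey.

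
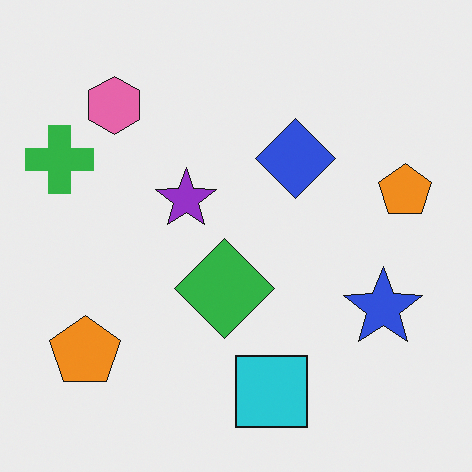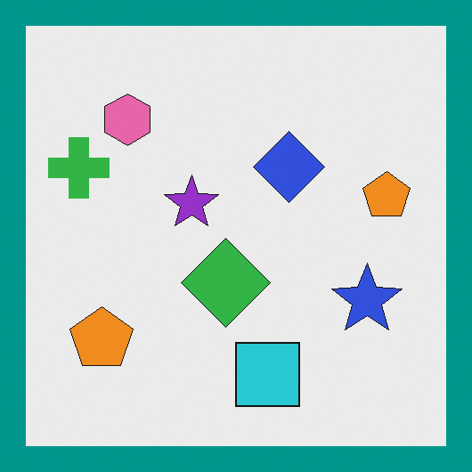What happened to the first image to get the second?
The transformation is: framed with a teal border.

A solid teal frame runs around the edge of the second image, with the content slightly shrunk inside it.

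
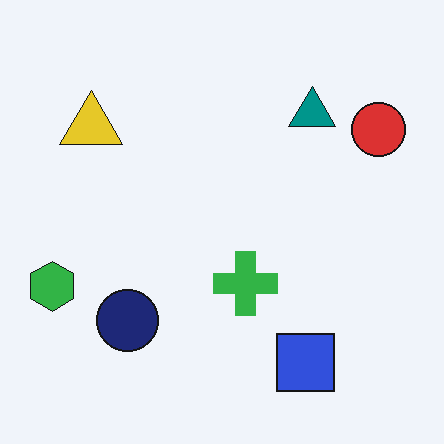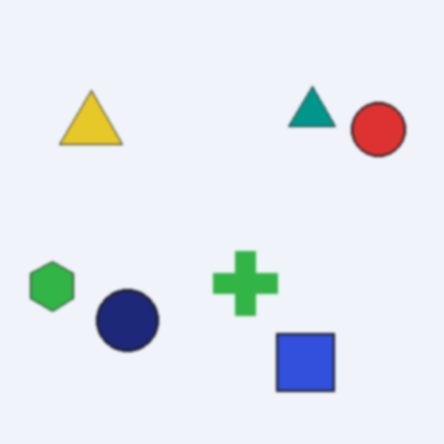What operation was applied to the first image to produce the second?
The second image is the first slightly softened.

Shape edges and outlines are uniformly softened across the whole image.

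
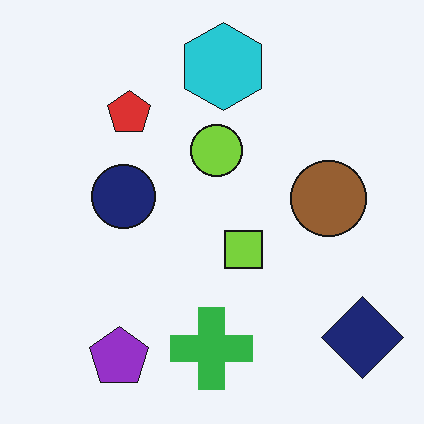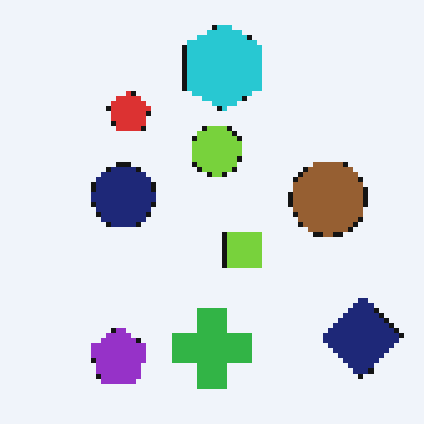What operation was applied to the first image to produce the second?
Lightly pixelated (a mild mosaic effect).

Shapes are reduced to large square blocks; fine edges and outlines are lost — a downscale-then-upscale (mosaic) effect.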